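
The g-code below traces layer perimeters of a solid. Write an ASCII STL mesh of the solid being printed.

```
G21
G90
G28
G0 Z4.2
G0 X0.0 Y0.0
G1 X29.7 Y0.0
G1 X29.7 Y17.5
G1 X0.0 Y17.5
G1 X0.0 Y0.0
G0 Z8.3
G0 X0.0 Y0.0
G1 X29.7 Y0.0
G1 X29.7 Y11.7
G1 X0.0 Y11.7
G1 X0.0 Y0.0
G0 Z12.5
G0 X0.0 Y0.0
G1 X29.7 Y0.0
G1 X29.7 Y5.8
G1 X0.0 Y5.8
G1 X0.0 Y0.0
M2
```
solid part
  facet normal 0.0000 0.0000 -1.0000
    outer loop
      vertex 29.7 23.3 0.0
      vertex 29.7 0.0 0.0
      vertex 0.0 0.0 0.0
    endloop
  endfacet
  facet normal 0.0000 0.0000 -1.0000
    outer loop
      vertex 0.0 23.3 0.0
      vertex 29.7 23.3 0.0
      vertex 0.0 0.0 0.0
    endloop
  endfacet
  facet normal 0.0000 -1.0000 0.0000
    outer loop
      vertex 0.0 0.0 0.0
      vertex 29.7 0.0 0.0
      vertex 29.7 0.0 16.6
    endloop
  endfacet
  facet normal 0.0000 -1.0000 0.0000
    outer loop
      vertex 0.0 0.0 0.0
      vertex 29.7 0.0 16.6
      vertex 0.0 0.0 16.6
    endloop
  endfacet
  facet normal 0.0000 0.5802 0.8144
    outer loop
      vertex 0.0 0.0 16.6
      vertex 29.7 0.0 16.6
      vertex 29.7 23.3 0.0
    endloop
  endfacet
  facet normal 0.0000 0.5802 0.8144
    outer loop
      vertex 0.0 0.0 16.6
      vertex 29.7 23.3 0.0
      vertex 0.0 23.3 0.0
    endloop
  endfacet
  facet normal -1.0000 0.0000 0.0000
    outer loop
      vertex 0.0 0.0 16.6
      vertex 0.0 23.3 0.0
      vertex 0.0 0.0 0.0
    endloop
  endfacet
  facet normal 1.0000 0.0000 0.0000
    outer loop
      vertex 29.7 0.0 0.0
      vertex 29.7 23.3 0.0
      vertex 29.7 0.0 16.6
    endloop
  endfacet
endsolid part

The G0 Z moves step by Δz≈4.2 mm. The G1 loops shrink linearly with z, so the solid tapers from its base footprint up to z≈16.6. Closing with a flat bottom cap and the tapered top and triangulating gives 8 facets — a wedge (ramp): 29.7 × 23.3 mm base, rising to 16.6 mm along the y=0 edge and sloping linearly to z=0 at y=23.3.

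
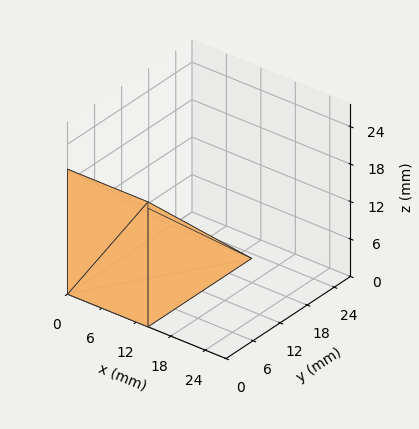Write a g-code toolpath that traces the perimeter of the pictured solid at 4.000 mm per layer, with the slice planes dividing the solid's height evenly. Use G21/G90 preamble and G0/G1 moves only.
Reading the render: the shape is a wedge (ramp): 14 × 23 mm base, rising to 20 mm along the y=0 edge and sloping linearly to z=0 at y=23 (dimensions read to the nearest mm from the axis ticks). For the g-code, the solid's height is divided into equal slices at the stated Δz and each level perimeter traced with G1 moves after a G0 lift.

; perimeter-only toolpath
G21 ; units = mm
G90 ; absolute positioning
G28 ; home
; layer 1
G0 Z4.000
G0 X0.000 Y0.000
G1 X14.000 Y0.000
G1 X14.000 Y18.400
G1 X0.000 Y18.400
G1 X0.000 Y0.000
; layer 2
G0 Z8.000
G0 X0.000 Y0.000
G1 X14.000 Y0.000
G1 X14.000 Y13.800
G1 X0.000 Y13.800
G1 X0.000 Y0.000
; layer 3
G0 Z12.000
G0 X0.000 Y0.000
G1 X14.000 Y0.000
G1 X14.000 Y9.200
G1 X0.000 Y9.200
G1 X0.000 Y0.000
; layer 4
G0 Z16.000
G0 X0.000 Y0.000
G1 X14.000 Y0.000
G1 X14.000 Y4.600
G1 X0.000 Y4.600
G1 X0.000 Y0.000
M2 ; end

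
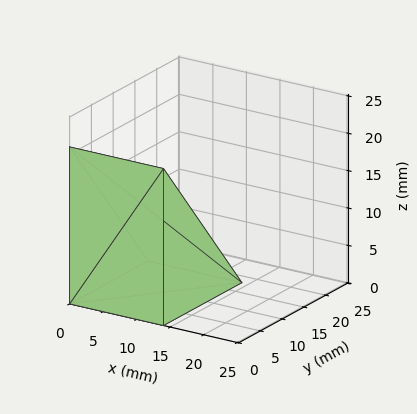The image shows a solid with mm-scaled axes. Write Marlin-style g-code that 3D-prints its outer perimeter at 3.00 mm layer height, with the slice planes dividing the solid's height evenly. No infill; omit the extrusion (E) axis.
Reading the render: the shape is a wedge (ramp): 14 × 18 mm base, rising to 21 mm along the y=0 edge and sloping linearly to z=0 at y=18 (dimensions read to the nearest mm from the axis ticks). For the g-code, the solid's height is divided into equal slices at the stated Δz and each level perimeter traced with G1 moves after a G0 lift.

; perimeter-only toolpath
G21 ; units = mm
G90 ; absolute positioning
G28 ; home
; layer 1
G0 Z3.00
G0 X0.00 Y0.00
G1 X14.00 Y0.00
G1 X14.00 Y15.43
G1 X0.00 Y15.43
G1 X0.00 Y0.00
; layer 2
G0 Z6.00
G0 X0.00 Y0.00
G1 X14.00 Y0.00
G1 X14.00 Y12.86
G1 X0.00 Y12.86
G1 X0.00 Y0.00
; layer 3
G0 Z9.00
G0 X0.00 Y0.00
G1 X14.00 Y0.00
G1 X14.00 Y10.29
G1 X0.00 Y10.29
G1 X0.00 Y0.00
; layer 4
G0 Z12.00
G0 X0.00 Y0.00
G1 X14.00 Y0.00
G1 X14.00 Y7.71
G1 X0.00 Y7.71
G1 X0.00 Y0.00
; layer 5
G0 Z15.00
G0 X0.00 Y0.00
G1 X14.00 Y0.00
G1 X14.00 Y5.14
G1 X0.00 Y5.14
G1 X0.00 Y0.00
; layer 6
G0 Z18.00
G0 X0.00 Y0.00
G1 X14.00 Y0.00
G1 X14.00 Y2.57
G1 X0.00 Y2.57
G1 X0.00 Y0.00
M2 ; end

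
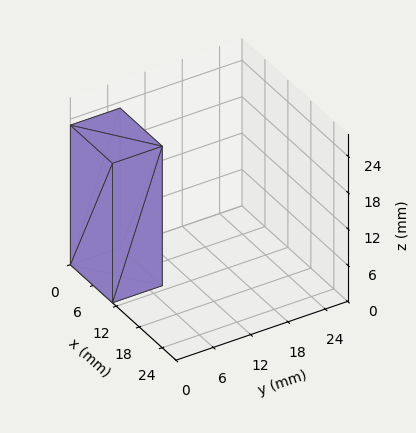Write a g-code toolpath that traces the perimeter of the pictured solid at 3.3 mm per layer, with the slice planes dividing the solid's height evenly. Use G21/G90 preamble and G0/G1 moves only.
Reading the render: the shape is a rectangular box, roughly 11 × 8 mm footprint and 23 mm tall (dimensions read to the nearest mm from the axis ticks). For the g-code, the solid's height is divided into equal slices at the stated Δz and each level perimeter traced with G1 moves after a G0 lift.

; perimeter-only toolpath
G21 ; units = mm
G90 ; absolute positioning
G28 ; home
; layer 1
G0 Z3.3
G0 X0.0 Y0.0
G1 X11.0 Y0.0
G1 X11.0 Y8.0
G1 X0.0 Y8.0
G1 X0.0 Y0.0
; layer 2
G0 Z6.6
G0 X0.0 Y0.0
G1 X11.0 Y0.0
G1 X11.0 Y8.0
G1 X0.0 Y8.0
G1 X0.0 Y0.0
; layer 3
G0 Z9.9
G0 X0.0 Y0.0
G1 X11.0 Y0.0
G1 X11.0 Y8.0
G1 X0.0 Y8.0
G1 X0.0 Y0.0
; layer 4
G0 Z13.1
G0 X0.0 Y0.0
G1 X11.0 Y0.0
G1 X11.0 Y8.0
G1 X0.0 Y8.0
G1 X0.0 Y0.0
; layer 5
G0 Z16.4
G0 X0.0 Y0.0
G1 X11.0 Y0.0
G1 X11.0 Y8.0
G1 X0.0 Y8.0
G1 X0.0 Y0.0
; layer 6
G0 Z19.7
G0 X0.0 Y0.0
G1 X11.0 Y0.0
G1 X11.0 Y8.0
G1 X0.0 Y8.0
G1 X0.0 Y0.0
; layer 7
G0 Z23.0
G0 X0.0 Y0.0
G1 X11.0 Y0.0
G1 X11.0 Y8.0
G1 X0.0 Y8.0
G1 X0.0 Y0.0
M2 ; end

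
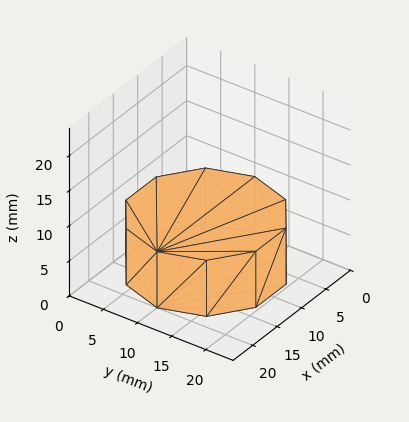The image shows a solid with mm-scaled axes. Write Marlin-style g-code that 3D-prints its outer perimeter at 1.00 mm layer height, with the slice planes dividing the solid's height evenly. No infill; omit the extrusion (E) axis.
Reading the render: the shape is a regular 10-sided prism (a cylinder approximated with 10 flat sides), circumscribed radius ≈ 10 mm, height ≈ 8 mm (dimensions read to the nearest mm from the axis ticks). For the g-code, the solid's height is divided into equal slices at the stated Δz and each level perimeter traced with G1 moves after a G0 lift.

; perimeter-only toolpath
G21 ; units = mm
G90 ; absolute positioning
G28 ; home
; layer 1
G0 Z1.00
G0 X20.00 Y10.00
G1 X18.09 Y15.88
G1 X13.09 Y19.51
G1 X6.91 Y19.51
G1 X1.91 Y15.88
G1 X0.00 Y10.00
G1 X1.91 Y4.12
G1 X6.91 Y0.49
G1 X13.09 Y0.49
G1 X18.09 Y4.12
G1 X20.00 Y10.00
; layer 2
G0 Z2.00
G0 X20.00 Y10.00
G1 X18.09 Y15.88
G1 X13.09 Y19.51
G1 X6.91 Y19.51
G1 X1.91 Y15.88
G1 X0.00 Y10.00
G1 X1.91 Y4.12
G1 X6.91 Y0.49
G1 X13.09 Y0.49
G1 X18.09 Y4.12
G1 X20.00 Y10.00
; layer 3
G0 Z3.00
G0 X20.00 Y10.00
G1 X18.09 Y15.88
G1 X13.09 Y19.51
G1 X6.91 Y19.51
G1 X1.91 Y15.88
G1 X0.00 Y10.00
G1 X1.91 Y4.12
G1 X6.91 Y0.49
G1 X13.09 Y0.49
G1 X18.09 Y4.12
G1 X20.00 Y10.00
; layer 4
G0 Z4.00
G0 X20.00 Y10.00
G1 X18.09 Y15.88
G1 X13.09 Y19.51
G1 X6.91 Y19.51
G1 X1.91 Y15.88
G1 X0.00 Y10.00
G1 X1.91 Y4.12
G1 X6.91 Y0.49
G1 X13.09 Y0.49
G1 X18.09 Y4.12
G1 X20.00 Y10.00
; layer 5
G0 Z5.00
G0 X20.00 Y10.00
G1 X18.09 Y15.88
G1 X13.09 Y19.51
G1 X6.91 Y19.51
G1 X1.91 Y15.88
G1 X0.00 Y10.00
G1 X1.91 Y4.12
G1 X6.91 Y0.49
G1 X13.09 Y0.49
G1 X18.09 Y4.12
G1 X20.00 Y10.00
; layer 6
G0 Z6.00
G0 X20.00 Y10.00
G1 X18.09 Y15.88
G1 X13.09 Y19.51
G1 X6.91 Y19.51
G1 X1.91 Y15.88
G1 X0.00 Y10.00
G1 X1.91 Y4.12
G1 X6.91 Y0.49
G1 X13.09 Y0.49
G1 X18.09 Y4.12
G1 X20.00 Y10.00
; layer 7
G0 Z7.00
G0 X20.00 Y10.00
G1 X18.09 Y15.88
G1 X13.09 Y19.51
G1 X6.91 Y19.51
G1 X1.91 Y15.88
G1 X0.00 Y10.00
G1 X1.91 Y4.12
G1 X6.91 Y0.49
G1 X13.09 Y0.49
G1 X18.09 Y4.12
G1 X20.00 Y10.00
; layer 8
G0 Z8.00
G0 X20.00 Y10.00
G1 X18.09 Y15.88
G1 X13.09 Y19.51
G1 X6.91 Y19.51
G1 X1.91 Y15.88
G1 X0.00 Y10.00
G1 X1.91 Y4.12
G1 X6.91 Y0.49
G1 X13.09 Y0.49
G1 X18.09 Y4.12
G1 X20.00 Y10.00
M2 ; end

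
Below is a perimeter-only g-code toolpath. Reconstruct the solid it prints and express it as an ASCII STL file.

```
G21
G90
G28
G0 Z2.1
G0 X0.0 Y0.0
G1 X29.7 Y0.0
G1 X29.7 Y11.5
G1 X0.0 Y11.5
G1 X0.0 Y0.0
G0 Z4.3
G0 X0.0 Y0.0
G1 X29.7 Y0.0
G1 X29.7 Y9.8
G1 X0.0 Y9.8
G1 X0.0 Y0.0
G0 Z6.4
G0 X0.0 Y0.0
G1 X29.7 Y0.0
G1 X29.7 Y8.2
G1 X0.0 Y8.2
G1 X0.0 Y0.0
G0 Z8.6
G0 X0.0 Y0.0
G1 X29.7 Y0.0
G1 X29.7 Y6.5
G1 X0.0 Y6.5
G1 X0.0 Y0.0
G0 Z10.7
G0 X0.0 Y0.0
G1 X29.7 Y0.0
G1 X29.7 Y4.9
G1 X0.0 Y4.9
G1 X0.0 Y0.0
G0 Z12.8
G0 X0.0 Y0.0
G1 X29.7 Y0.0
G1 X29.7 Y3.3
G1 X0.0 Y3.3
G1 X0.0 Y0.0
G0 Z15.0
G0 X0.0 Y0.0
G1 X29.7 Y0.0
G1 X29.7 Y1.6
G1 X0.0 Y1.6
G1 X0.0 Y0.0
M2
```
solid part
  facet normal 0.0000 0.0000 -1.0000
    outer loop
      vertex 29.7 13.1 0.0
      vertex 29.7 0.0 0.0
      vertex 0.0 0.0 0.0
    endloop
  endfacet
  facet normal 0.0000 0.0000 -1.0000
    outer loop
      vertex 0.0 13.1 0.0
      vertex 29.7 13.1 0.0
      vertex 0.0 0.0 0.0
    endloop
  endfacet
  facet normal 0.0000 -1.0000 0.0000
    outer loop
      vertex 0.0 0.0 0.0
      vertex 29.7 0.0 0.0
      vertex 29.7 0.0 17.1
    endloop
  endfacet
  facet normal 0.0000 -1.0000 0.0000
    outer loop
      vertex 0.0 0.0 0.0
      vertex 29.7 0.0 17.1
      vertex 0.0 0.0 17.1
    endloop
  endfacet
  facet normal 0.0000 0.7938 0.6081
    outer loop
      vertex 0.0 0.0 17.1
      vertex 29.7 0.0 17.1
      vertex 29.7 13.1 0.0
    endloop
  endfacet
  facet normal 0.0000 0.7938 0.6081
    outer loop
      vertex 0.0 0.0 17.1
      vertex 29.7 13.1 0.0
      vertex 0.0 13.1 0.0
    endloop
  endfacet
  facet normal -1.0000 0.0000 0.0000
    outer loop
      vertex 0.0 0.0 17.1
      vertex 0.0 13.1 0.0
      vertex 0.0 0.0 0.0
    endloop
  endfacet
  facet normal 1.0000 0.0000 0.0000
    outer loop
      vertex 29.7 0.0 0.0
      vertex 29.7 13.1 0.0
      vertex 29.7 0.0 17.1
    endloop
  endfacet
endsolid part

The G0 Z moves step by Δz≈2.1 mm. The G1 loops shrink linearly with z, so the solid tapers from its base footprint up to z≈17.1. Closing with a flat bottom cap and the tapered top and triangulating gives 8 facets — a wedge (ramp): 29.7 × 13.1 mm base, rising to 17.1 mm along the y=0 edge and sloping linearly to z=0 at y=13.1.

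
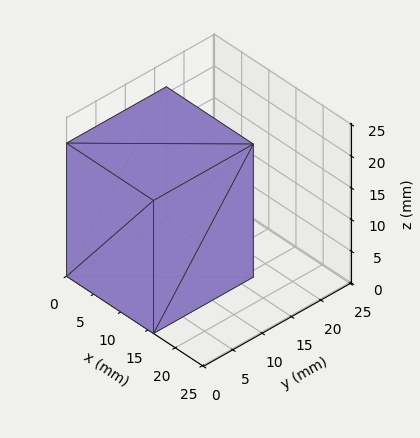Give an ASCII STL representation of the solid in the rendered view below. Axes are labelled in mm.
Reading the render: the shape is a rectangular box, roughly 16 × 17 mm footprint and 21 mm tall (dimensions read to the nearest mm from the axis ticks). For the STL, each face is triangulated and given an outward normal.

solid part
  facet normal 0.0000 0.0000 -1.0000
    outer loop
      vertex 16.000 17.000 0.000
      vertex 16.000 0.000 0.000
      vertex 0.000 0.000 0.000
    endloop
  endfacet
  facet normal 0.0000 0.0000 -1.0000
    outer loop
      vertex 0.000 17.000 0.000
      vertex 16.000 17.000 0.000
      vertex 0.000 0.000 0.000
    endloop
  endfacet
  facet normal 0.0000 0.0000 1.0000
    outer loop
      vertex 0.000 0.000 21.000
      vertex 16.000 0.000 21.000
      vertex 16.000 17.000 21.000
    endloop
  endfacet
  facet normal 0.0000 0.0000 1.0000
    outer loop
      vertex 0.000 0.000 21.000
      vertex 16.000 17.000 21.000
      vertex 0.000 17.000 21.000
    endloop
  endfacet
  facet normal 0.0000 -1.0000 0.0000
    outer loop
      vertex 0.000 0.000 0.000
      vertex 16.000 0.000 0.000
      vertex 16.000 0.000 21.000
    endloop
  endfacet
  facet normal 0.0000 -1.0000 0.0000
    outer loop
      vertex 0.000 0.000 0.000
      vertex 16.000 0.000 21.000
      vertex 0.000 0.000 21.000
    endloop
  endfacet
  facet normal 0.0000 1.0000 0.0000
    outer loop
      vertex 16.000 17.000 21.000
      vertex 16.000 17.000 0.000
      vertex 0.000 17.000 0.000
    endloop
  endfacet
  facet normal 0.0000 1.0000 0.0000
    outer loop
      vertex 0.000 17.000 21.000
      vertex 16.000 17.000 21.000
      vertex 0.000 17.000 0.000
    endloop
  endfacet
  facet normal -1.0000 0.0000 0.0000
    outer loop
      vertex 0.000 17.000 21.000
      vertex 0.000 17.000 0.000
      vertex 0.000 0.000 0.000
    endloop
  endfacet
  facet normal -1.0000 0.0000 0.0000
    outer loop
      vertex 0.000 0.000 21.000
      vertex 0.000 17.000 21.000
      vertex 0.000 0.000 0.000
    endloop
  endfacet
  facet normal 1.0000 0.0000 0.0000
    outer loop
      vertex 16.000 0.000 0.000
      vertex 16.000 17.000 0.000
      vertex 16.000 17.000 21.000
    endloop
  endfacet
  facet normal 1.0000 0.0000 0.0000
    outer loop
      vertex 16.000 0.000 0.000
      vertex 16.000 17.000 21.000
      vertex 16.000 0.000 21.000
    endloop
  endfacet
endsolid part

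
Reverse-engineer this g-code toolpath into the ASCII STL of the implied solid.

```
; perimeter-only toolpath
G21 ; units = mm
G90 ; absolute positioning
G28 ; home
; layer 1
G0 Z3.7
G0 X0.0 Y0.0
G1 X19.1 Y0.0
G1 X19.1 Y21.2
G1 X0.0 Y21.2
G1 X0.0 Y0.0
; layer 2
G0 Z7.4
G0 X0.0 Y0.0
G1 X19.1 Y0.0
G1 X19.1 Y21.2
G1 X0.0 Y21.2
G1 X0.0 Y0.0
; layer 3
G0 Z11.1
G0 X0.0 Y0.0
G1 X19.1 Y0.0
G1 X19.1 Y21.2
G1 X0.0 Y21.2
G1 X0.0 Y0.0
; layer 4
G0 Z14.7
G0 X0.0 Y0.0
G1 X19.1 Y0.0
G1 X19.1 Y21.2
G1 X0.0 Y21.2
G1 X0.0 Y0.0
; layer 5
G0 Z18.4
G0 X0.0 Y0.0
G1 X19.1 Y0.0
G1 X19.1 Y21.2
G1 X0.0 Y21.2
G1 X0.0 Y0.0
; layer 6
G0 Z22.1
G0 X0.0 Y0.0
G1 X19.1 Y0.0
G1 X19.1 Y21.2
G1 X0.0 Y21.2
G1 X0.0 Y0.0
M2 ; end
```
solid part
  facet normal 0.0000 0.0000 -1.0000
    outer loop
      vertex 19.1 21.2 0.0
      vertex 19.1 0.0 0.0
      vertex 0.0 0.0 0.0
    endloop
  endfacet
  facet normal 0.0000 0.0000 -1.0000
    outer loop
      vertex 0.0 21.2 0.0
      vertex 19.1 21.2 0.0
      vertex 0.0 0.0 0.0
    endloop
  endfacet
  facet normal 0.0000 0.0000 1.0000
    outer loop
      vertex 0.0 0.0 22.1
      vertex 19.1 0.0 22.1
      vertex 19.1 21.2 22.1
    endloop
  endfacet
  facet normal 0.0000 0.0000 1.0000
    outer loop
      vertex 0.0 0.0 22.1
      vertex 19.1 21.2 22.1
      vertex 0.0 21.2 22.1
    endloop
  endfacet
  facet normal 0.0000 -1.0000 0.0000
    outer loop
      vertex 0.0 0.0 0.0
      vertex 19.1 0.0 0.0
      vertex 19.1 0.0 22.1
    endloop
  endfacet
  facet normal 0.0000 -1.0000 0.0000
    outer loop
      vertex 0.0 0.0 0.0
      vertex 19.1 0.0 22.1
      vertex 0.0 0.0 22.1
    endloop
  endfacet
  facet normal 0.0000 1.0000 0.0000
    outer loop
      vertex 19.1 21.2 22.1
      vertex 19.1 21.2 0.0
      vertex 0.0 21.2 0.0
    endloop
  endfacet
  facet normal 0.0000 1.0000 0.0000
    outer loop
      vertex 0.0 21.2 22.1
      vertex 19.1 21.2 22.1
      vertex 0.0 21.2 0.0
    endloop
  endfacet
  facet normal -1.0000 0.0000 0.0000
    outer loop
      vertex 0.0 21.2 22.1
      vertex 0.0 21.2 0.0
      vertex 0.0 0.0 0.0
    endloop
  endfacet
  facet normal -1.0000 0.0000 0.0000
    outer loop
      vertex 0.0 0.0 22.1
      vertex 0.0 21.2 22.1
      vertex 0.0 0.0 0.0
    endloop
  endfacet
  facet normal 1.0000 0.0000 0.0000
    outer loop
      vertex 19.1 0.0 0.0
      vertex 19.1 21.2 0.0
      vertex 19.1 21.2 22.1
    endloop
  endfacet
  facet normal 1.0000 0.0000 0.0000
    outer loop
      vertex 19.1 0.0 0.0
      vertex 19.1 21.2 22.1
      vertex 19.1 0.0 22.1
    endloop
  endfacet
endsolid part

The G0 Z moves step by Δz≈3.7 mm. Every layer's G1 loop is the same polygon, so the solid is a straight extrusion of it from z=0 to z≈22.1. Closing with flat bottom and top caps and triangulating gives 12 facets — a rectangular box, roughly 19.1 × 21.2 mm footprint and 22.1 mm tall.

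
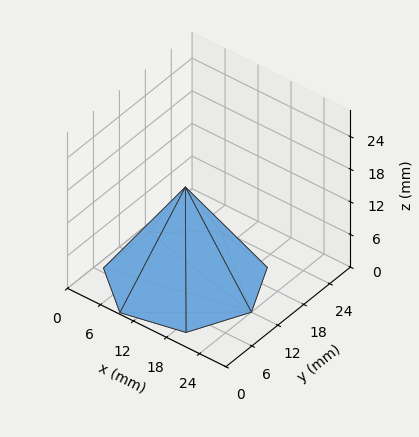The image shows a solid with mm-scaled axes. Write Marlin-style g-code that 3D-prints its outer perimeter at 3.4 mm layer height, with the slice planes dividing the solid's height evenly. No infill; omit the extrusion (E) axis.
Reading the render: the shape is a regular 7-sided pyramid, base circumscribed radius ≈ 12 mm, apex at z ≈ 17 mm (dimensions read to the nearest mm from the axis ticks). For the g-code, the solid's height is divided into equal slices at the stated Δz and each level perimeter traced with G1 moves after a G0 lift.

; perimeter-only toolpath
G21 ; units = mm
G90 ; absolute positioning
G28 ; home
; layer 1
G0 Z3.4
G0 X21.6 Y12.0
G1 X18.0 Y19.5
G1 X9.8 Y21.4
G1 X3.4 Y16.2
G1 X3.4 Y7.8
G1 X9.8 Y2.6
G1 X18.0 Y4.5
G1 X21.6 Y12.0
; layer 2
G0 Z6.8
G0 X19.2 Y12.0
G1 X16.5 Y17.6
G1 X10.4 Y19.0
G1 X5.5 Y15.1
G1 X5.5 Y8.9
G1 X10.4 Y5.0
G1 X16.5 Y6.4
G1 X19.2 Y12.0
; layer 3
G0 Z10.2
G0 X16.8 Y12.0
G1 X15.0 Y15.8
G1 X10.9 Y16.7
G1 X7.7 Y14.1
G1 X7.7 Y9.9
G1 X10.9 Y7.3
G1 X15.0 Y8.2
G1 X16.8 Y12.0
; layer 4
G0 Z13.6
G0 X14.4 Y12.0
G1 X13.5 Y13.9
G1 X11.5 Y14.3
G1 X9.8 Y13.0
G1 X9.8 Y11.0
G1 X11.5 Y9.7
G1 X13.5 Y10.1
G1 X14.4 Y12.0
M2 ; end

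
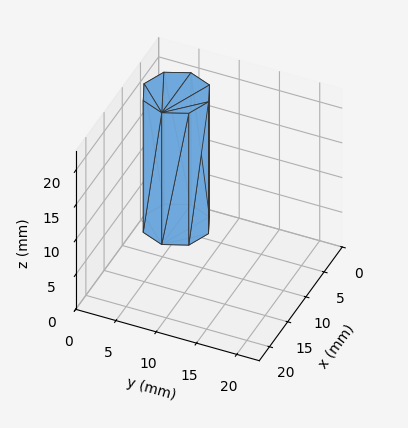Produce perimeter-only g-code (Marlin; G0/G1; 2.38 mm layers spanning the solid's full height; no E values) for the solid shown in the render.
Reading the render: the shape is a regular 8-sided prism (a cylinder approximated with 8 flat sides), circumscribed radius ≈ 4 mm, height ≈ 19 mm (dimensions read to the nearest mm from the axis ticks). For the g-code, the solid's height is divided into equal slices at the stated Δz and each level perimeter traced with G1 moves after a G0 lift.

; perimeter-only toolpath
G21 ; units = mm
G90 ; absolute positioning
G28 ; home
; layer 1
G0 Z2.38
G0 X8.00 Y4.00
G1 X6.83 Y6.83
G1 X4.00 Y8.00
G1 X1.17 Y6.83
G1 X0.00 Y4.00
G1 X1.17 Y1.17
G1 X4.00 Y0.00
G1 X6.83 Y1.17
G1 X8.00 Y4.00
; layer 2
G0 Z4.75
G0 X8.00 Y4.00
G1 X6.83 Y6.83
G1 X4.00 Y8.00
G1 X1.17 Y6.83
G1 X0.00 Y4.00
G1 X1.17 Y1.17
G1 X4.00 Y0.00
G1 X6.83 Y1.17
G1 X8.00 Y4.00
; layer 3
G0 Z7.12
G0 X8.00 Y4.00
G1 X6.83 Y6.83
G1 X4.00 Y8.00
G1 X1.17 Y6.83
G1 X0.00 Y4.00
G1 X1.17 Y1.17
G1 X4.00 Y0.00
G1 X6.83 Y1.17
G1 X8.00 Y4.00
; layer 4
G0 Z9.50
G0 X8.00 Y4.00
G1 X6.83 Y6.83
G1 X4.00 Y8.00
G1 X1.17 Y6.83
G1 X0.00 Y4.00
G1 X1.17 Y1.17
G1 X4.00 Y0.00
G1 X6.83 Y1.17
G1 X8.00 Y4.00
; layer 5
G0 Z11.88
G0 X8.00 Y4.00
G1 X6.83 Y6.83
G1 X4.00 Y8.00
G1 X1.17 Y6.83
G1 X0.00 Y4.00
G1 X1.17 Y1.17
G1 X4.00 Y0.00
G1 X6.83 Y1.17
G1 X8.00 Y4.00
; layer 6
G0 Z14.25
G0 X8.00 Y4.00
G1 X6.83 Y6.83
G1 X4.00 Y8.00
G1 X1.17 Y6.83
G1 X0.00 Y4.00
G1 X1.17 Y1.17
G1 X4.00 Y0.00
G1 X6.83 Y1.17
G1 X8.00 Y4.00
; layer 7
G0 Z16.62
G0 X8.00 Y4.00
G1 X6.83 Y6.83
G1 X4.00 Y8.00
G1 X1.17 Y6.83
G1 X0.00 Y4.00
G1 X1.17 Y1.17
G1 X4.00 Y0.00
G1 X6.83 Y1.17
G1 X8.00 Y4.00
; layer 8
G0 Z19.00
G0 X8.00 Y4.00
G1 X6.83 Y6.83
G1 X4.00 Y8.00
G1 X1.17 Y6.83
G1 X0.00 Y4.00
G1 X1.17 Y1.17
G1 X4.00 Y0.00
G1 X6.83 Y1.17
G1 X8.00 Y4.00
M2 ; end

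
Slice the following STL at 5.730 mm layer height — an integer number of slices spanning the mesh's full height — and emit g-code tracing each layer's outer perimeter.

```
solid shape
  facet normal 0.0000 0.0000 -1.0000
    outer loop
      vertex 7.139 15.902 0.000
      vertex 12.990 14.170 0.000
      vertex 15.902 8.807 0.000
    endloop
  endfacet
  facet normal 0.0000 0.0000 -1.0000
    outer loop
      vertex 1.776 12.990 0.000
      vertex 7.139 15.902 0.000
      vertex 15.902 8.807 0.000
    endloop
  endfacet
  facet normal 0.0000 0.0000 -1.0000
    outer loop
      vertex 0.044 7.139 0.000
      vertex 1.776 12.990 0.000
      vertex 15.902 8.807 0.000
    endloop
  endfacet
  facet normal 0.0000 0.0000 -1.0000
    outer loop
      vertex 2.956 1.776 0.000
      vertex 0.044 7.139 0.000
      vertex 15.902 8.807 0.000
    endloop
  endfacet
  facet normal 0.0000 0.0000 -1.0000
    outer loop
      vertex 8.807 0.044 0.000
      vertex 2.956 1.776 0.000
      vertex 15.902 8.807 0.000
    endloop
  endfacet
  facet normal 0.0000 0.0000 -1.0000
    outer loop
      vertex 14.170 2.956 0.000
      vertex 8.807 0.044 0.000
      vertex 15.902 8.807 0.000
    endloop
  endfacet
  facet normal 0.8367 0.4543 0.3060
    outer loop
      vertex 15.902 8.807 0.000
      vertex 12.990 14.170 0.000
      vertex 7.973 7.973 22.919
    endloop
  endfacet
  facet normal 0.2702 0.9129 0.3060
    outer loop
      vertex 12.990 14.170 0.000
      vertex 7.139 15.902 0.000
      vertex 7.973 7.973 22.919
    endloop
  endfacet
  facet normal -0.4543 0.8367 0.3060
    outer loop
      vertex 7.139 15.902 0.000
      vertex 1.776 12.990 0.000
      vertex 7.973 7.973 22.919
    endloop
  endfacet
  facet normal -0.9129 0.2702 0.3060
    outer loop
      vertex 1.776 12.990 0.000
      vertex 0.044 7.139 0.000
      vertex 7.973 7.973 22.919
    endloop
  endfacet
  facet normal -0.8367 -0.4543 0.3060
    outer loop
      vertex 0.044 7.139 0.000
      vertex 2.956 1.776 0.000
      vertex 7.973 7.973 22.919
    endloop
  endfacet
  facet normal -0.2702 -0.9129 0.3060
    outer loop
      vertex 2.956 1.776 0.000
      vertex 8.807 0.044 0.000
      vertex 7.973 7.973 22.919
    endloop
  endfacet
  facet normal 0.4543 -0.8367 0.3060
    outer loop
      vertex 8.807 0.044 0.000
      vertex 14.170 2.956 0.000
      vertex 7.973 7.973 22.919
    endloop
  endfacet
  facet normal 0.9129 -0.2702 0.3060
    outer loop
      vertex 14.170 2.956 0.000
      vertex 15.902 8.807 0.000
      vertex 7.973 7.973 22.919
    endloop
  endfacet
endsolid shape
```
; perimeter-only toolpath
G21 ; units = mm
G90 ; absolute positioning
G28 ; home
; layer 1
G0 Z5.730
G0 X13.920 Y8.598
G1 X11.736 Y12.621
G1 X7.348 Y13.920
G1 X3.325 Y11.736
G1 X2.026 Y7.348
G1 X4.210 Y3.325
G1 X8.598 Y2.026
G1 X12.621 Y4.210
G1 X13.920 Y8.598
; layer 2
G0 Z11.460
G0 X11.938 Y8.390
G1 X10.482 Y11.072
G1 X7.556 Y11.938
G1 X4.875 Y10.482
G1 X4.008 Y7.556
G1 X5.465 Y4.875
G1 X8.390 Y4.008
G1 X11.072 Y5.465
G1 X11.938 Y8.390
; layer 3
G0 Z17.189
G0 X9.955 Y8.181
G1 X9.227 Y9.522
G1 X7.764 Y9.955
G1 X6.424 Y9.227
G1 X5.991 Y7.764
G1 X6.719 Y6.424
G1 X8.181 Y5.991
G1 X9.522 Y6.719
G1 X9.955 Y8.181
M2 ; end

The solid is a regular 8-sided pyramid, base circumscribed radius ≈ 7.97 mm, apex at z ≈ 22.9 mm. Slicing at Δz = 5.730 mm — 4 equal slices spanning the solid's height, so layer i sits at z = i·h/4 — gives 3 non-empty perimeters. Each is a 8-segment closed polygon; G0 lifts to the layer z and rapids to the start vertex, then G1 traces the edges. The cross-section shrinks linearly with z (the slice at the apex is degenerate and omitted).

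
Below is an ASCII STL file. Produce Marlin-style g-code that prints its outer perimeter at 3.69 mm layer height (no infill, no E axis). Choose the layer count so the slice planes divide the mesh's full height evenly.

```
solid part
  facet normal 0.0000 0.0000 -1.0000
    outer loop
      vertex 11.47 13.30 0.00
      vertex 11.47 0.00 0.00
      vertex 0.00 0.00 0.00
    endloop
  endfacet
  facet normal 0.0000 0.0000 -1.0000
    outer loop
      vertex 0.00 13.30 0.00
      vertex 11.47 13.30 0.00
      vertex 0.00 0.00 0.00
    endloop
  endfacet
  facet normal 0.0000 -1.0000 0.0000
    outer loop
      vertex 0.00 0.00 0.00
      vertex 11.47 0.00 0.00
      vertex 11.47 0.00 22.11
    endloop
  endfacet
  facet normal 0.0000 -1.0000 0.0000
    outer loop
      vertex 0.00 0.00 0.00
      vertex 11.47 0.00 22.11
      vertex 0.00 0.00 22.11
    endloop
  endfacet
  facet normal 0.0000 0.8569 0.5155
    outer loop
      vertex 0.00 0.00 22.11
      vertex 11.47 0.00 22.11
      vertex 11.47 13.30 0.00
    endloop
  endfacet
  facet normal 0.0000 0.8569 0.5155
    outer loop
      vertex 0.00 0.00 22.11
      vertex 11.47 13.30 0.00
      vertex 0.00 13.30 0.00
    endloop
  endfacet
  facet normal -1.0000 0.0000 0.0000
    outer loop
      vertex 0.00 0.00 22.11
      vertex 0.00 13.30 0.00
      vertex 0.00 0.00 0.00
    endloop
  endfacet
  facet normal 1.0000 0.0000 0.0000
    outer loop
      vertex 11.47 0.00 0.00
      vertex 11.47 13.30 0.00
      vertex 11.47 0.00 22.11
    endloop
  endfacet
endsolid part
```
; perimeter-only toolpath
G21 ; units = mm
G90 ; absolute positioning
G28 ; home
; layer 1
G0 Z3.69
G0 X0.00 Y0.00
G1 X11.47 Y0.00
G1 X11.47 Y11.08
G1 X0.00 Y11.08
G1 X0.00 Y0.00
; layer 2
G0 Z7.37
G0 X0.00 Y0.00
G1 X11.47 Y0.00
G1 X11.47 Y8.87
G1 X0.00 Y8.87
G1 X0.00 Y0.00
; layer 3
G0 Z11.05
G0 X0.00 Y0.00
G1 X11.47 Y0.00
G1 X11.47 Y6.65
G1 X0.00 Y6.65
G1 X0.00 Y0.00
; layer 4
G0 Z14.74
G0 X0.00 Y0.00
G1 X11.47 Y0.00
G1 X11.47 Y4.43
G1 X0.00 Y4.43
G1 X0.00 Y0.00
; layer 5
G0 Z18.43
G0 X0.00 Y0.00
G1 X11.47 Y0.00
G1 X11.47 Y2.22
G1 X0.00 Y2.22
G1 X0.00 Y0.00
M2 ; end

The solid is a wedge (ramp): 11.5 × 13.3 mm base, rising to 22.1 mm along the y=0 edge and sloping linearly to z=0 at y=13.3. Slicing at Δz = 3.69 mm — 6 equal slices spanning the solid's height, so layer i sits at z = i·h/6 — gives 5 non-empty perimeters. Each is a 4-segment closed polygon; G0 lifts to the layer z and rapids to the start vertex, then G1 traces the edges. The cross-section shrinks linearly with z (the slice at the apex is degenerate and omitted).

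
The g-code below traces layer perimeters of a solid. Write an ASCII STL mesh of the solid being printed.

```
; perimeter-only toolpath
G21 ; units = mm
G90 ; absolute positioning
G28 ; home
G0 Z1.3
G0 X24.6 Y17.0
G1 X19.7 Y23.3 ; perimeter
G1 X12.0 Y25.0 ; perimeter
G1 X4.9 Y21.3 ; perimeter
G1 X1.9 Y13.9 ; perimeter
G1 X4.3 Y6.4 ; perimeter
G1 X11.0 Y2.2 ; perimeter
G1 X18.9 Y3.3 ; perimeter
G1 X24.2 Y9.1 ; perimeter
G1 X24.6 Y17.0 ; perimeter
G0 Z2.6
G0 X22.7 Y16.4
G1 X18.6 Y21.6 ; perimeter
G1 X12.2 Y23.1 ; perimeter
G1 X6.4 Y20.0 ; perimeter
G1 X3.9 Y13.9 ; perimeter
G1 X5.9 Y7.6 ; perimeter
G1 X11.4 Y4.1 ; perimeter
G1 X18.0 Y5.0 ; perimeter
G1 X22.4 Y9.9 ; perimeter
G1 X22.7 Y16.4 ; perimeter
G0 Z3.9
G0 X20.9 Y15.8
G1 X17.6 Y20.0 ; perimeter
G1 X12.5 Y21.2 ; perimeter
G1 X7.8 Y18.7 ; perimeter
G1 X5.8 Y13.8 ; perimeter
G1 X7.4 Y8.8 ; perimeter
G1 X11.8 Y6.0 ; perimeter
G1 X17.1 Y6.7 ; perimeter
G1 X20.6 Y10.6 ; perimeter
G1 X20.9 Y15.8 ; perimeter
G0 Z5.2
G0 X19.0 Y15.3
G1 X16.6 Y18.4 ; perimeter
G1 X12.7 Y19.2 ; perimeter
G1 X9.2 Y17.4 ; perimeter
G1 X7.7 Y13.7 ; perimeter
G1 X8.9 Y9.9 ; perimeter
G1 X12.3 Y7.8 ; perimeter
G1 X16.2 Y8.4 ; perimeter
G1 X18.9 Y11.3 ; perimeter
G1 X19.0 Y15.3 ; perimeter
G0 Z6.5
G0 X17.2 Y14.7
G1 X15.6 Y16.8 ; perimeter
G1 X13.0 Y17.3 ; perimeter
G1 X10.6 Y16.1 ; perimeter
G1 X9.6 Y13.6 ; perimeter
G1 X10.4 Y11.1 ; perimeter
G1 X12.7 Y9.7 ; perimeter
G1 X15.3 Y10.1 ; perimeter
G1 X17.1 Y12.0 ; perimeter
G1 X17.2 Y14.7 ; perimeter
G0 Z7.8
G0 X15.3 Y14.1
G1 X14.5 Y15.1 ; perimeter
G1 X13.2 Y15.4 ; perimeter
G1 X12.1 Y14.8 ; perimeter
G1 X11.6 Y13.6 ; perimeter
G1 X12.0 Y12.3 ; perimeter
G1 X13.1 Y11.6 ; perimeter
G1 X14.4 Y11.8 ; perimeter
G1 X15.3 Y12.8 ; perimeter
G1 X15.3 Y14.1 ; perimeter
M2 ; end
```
solid part
  facet normal 0.0000 0.0000 -1.0000
    outer loop
      vertex 11.7 26.9 0.0
      vertex 20.7 24.9 0.0
      vertex 26.4 17.6 0.0
    endloop
  endfacet
  facet normal 0.0000 0.0000 -1.0000
    outer loop
      vertex 3.5 22.6 0.0
      vertex 11.7 26.9 0.0
      vertex 26.4 17.6 0.0
    endloop
  endfacet
  facet normal 0.0000 0.0000 -1.0000
    outer loop
      vertex 0.0 14.0 0.0
      vertex 3.5 22.6 0.0
      vertex 26.4 17.6 0.0
    endloop
  endfacet
  facet normal 0.0000 0.0000 -1.0000
    outer loop
      vertex 2.8 5.2 0.0
      vertex 0.0 14.0 0.0
      vertex 26.4 17.6 0.0
    endloop
  endfacet
  facet normal 0.0000 0.0000 -1.0000
    outer loop
      vertex 10.6 0.3 0.0
      vertex 2.8 5.2 0.0
      vertex 26.4 17.6 0.0
    endloop
  endfacet
  facet normal 0.0000 0.0000 -1.0000
    outer loop
      vertex 19.8 1.6 0.0
      vertex 10.6 0.3 0.0
      vertex 26.4 17.6 0.0
    endloop
  endfacet
  facet normal 0.0000 0.0000 -1.0000
    outer loop
      vertex 26.0 8.4 0.0
      vertex 19.8 1.6 0.0
      vertex 26.4 17.6 0.0
    endloop
  endfacet
  facet normal 0.4593 0.3586 0.8127
    outer loop
      vertex 26.4 17.6 0.0
      vertex 20.7 24.9 0.0
      vertex 13.5 13.5 9.1
    endloop
  endfacet
  facet normal 0.1264 0.5689 0.8127
    outer loop
      vertex 20.7 24.9 0.0
      vertex 11.7 26.9 0.0
      vertex 13.5 13.5 9.1
    endloop
  endfacet
  facet normal -0.2704 0.5157 0.8129
    outer loop
      vertex 11.7 26.9 0.0
      vertex 3.5 22.6 0.0
      vertex 13.5 13.5 9.1
    endloop
  endfacet
  facet normal -0.5397 0.2196 0.8127
    outer loop
      vertex 3.5 22.6 0.0
      vertex 0.0 14.0 0.0
      vertex 13.5 13.5 9.1
    endloop
  endfacet
  facet normal -0.5547 -0.1765 0.8131
    outer loop
      vertex 0.0 14.0 0.0
      vertex 2.8 5.2 0.0
      vertex 13.5 13.5 9.1
    endloop
  endfacet
  facet normal -0.3095 -0.4927 0.8133
    outer loop
      vertex 2.8 5.2 0.0
      vertex 10.6 0.3 0.0
      vertex 13.5 13.5 9.1
    endloop
  endfacet
  facet normal 0.0816 -0.5778 0.8121
    outer loop
      vertex 10.6 0.3 0.0
      vertex 19.8 1.6 0.0
      vertex 13.5 13.5 9.1
    endloop
  endfacet
  facet normal 0.4310 -0.3930 0.8123
    outer loop
      vertex 19.8 1.6 0.0
      vertex 26.0 8.4 0.0
      vertex 13.5 13.5 9.1
    endloop
  endfacet
  facet normal 0.5816 -0.0253 0.8131
    outer loop
      vertex 26.0 8.4 0.0
      vertex 26.4 17.6 0.0
      vertex 13.5 13.5 9.1
    endloop
  endfacet
endsolid part

The G0 Z moves step by Δz≈1.3 mm. The G1 loops shrink linearly with z, so the solid tapers from its base footprint up to z≈9.1. Closing with a flat bottom cap and the tapered top and triangulating gives 16 facets — a regular 9-sided pyramid, base circumscribed radius ≈ 13.5 mm, apex at z ≈ 9.1 mm.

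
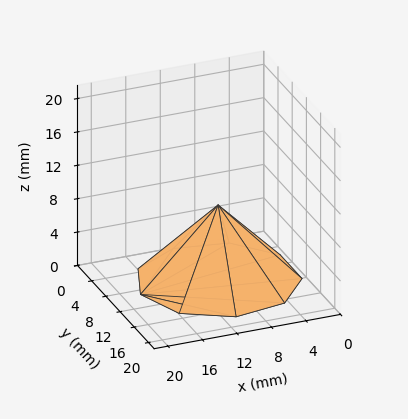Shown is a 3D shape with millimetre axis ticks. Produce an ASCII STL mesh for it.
Reading the render: the shape is a regular 9-sided pyramid, base circumscribed radius ≈ 9 mm, apex at z ≈ 9 mm (dimensions read to the nearest mm from the axis ticks). For the STL, each face is triangulated and given an outward normal.

solid part
  facet normal 0.0000 0.0000 -1.0000
    outer loop
      vertex 10.563 17.863 0.000
      vertex 15.894 14.785 0.000
      vertex 18.000 9.000 0.000
    endloop
  endfacet
  facet normal 0.0000 0.0000 -1.0000
    outer loop
      vertex 4.500 16.794 0.000
      vertex 10.563 17.863 0.000
      vertex 18.000 9.000 0.000
    endloop
  endfacet
  facet normal 0.0000 0.0000 -1.0000
    outer loop
      vertex 0.543 12.078 0.000
      vertex 4.500 16.794 0.000
      vertex 18.000 9.000 0.000
    endloop
  endfacet
  facet normal 0.0000 0.0000 -1.0000
    outer loop
      vertex 0.543 5.922 0.000
      vertex 0.543 12.078 0.000
      vertex 18.000 9.000 0.000
    endloop
  endfacet
  facet normal 0.0000 0.0000 -1.0000
    outer loop
      vertex 4.500 1.206 0.000
      vertex 0.543 5.922 0.000
      vertex 18.000 9.000 0.000
    endloop
  endfacet
  facet normal 0.0000 0.0000 -1.0000
    outer loop
      vertex 10.563 0.137 0.000
      vertex 4.500 1.206 0.000
      vertex 18.000 9.000 0.000
    endloop
  endfacet
  facet normal 0.0000 0.0000 -1.0000
    outer loop
      vertex 15.894 3.215 0.000
      vertex 10.563 0.137 0.000
      vertex 18.000 9.000 0.000
    endloop
  endfacet
  facet normal 0.6848 0.2493 0.6848
    outer loop
      vertex 18.000 9.000 0.000
      vertex 15.894 14.785 0.000
      vertex 9.000 9.000 9.000
    endloop
  endfacet
  facet normal 0.3644 0.6311 0.6848
    outer loop
      vertex 15.894 14.785 0.000
      vertex 10.563 17.863 0.000
      vertex 9.000 9.000 9.000
    endloop
  endfacet
  facet normal -0.1265 0.7177 0.6848
    outer loop
      vertex 10.563 17.863 0.000
      vertex 4.500 16.794 0.000
      vertex 9.000 9.000 9.000
    endloop
  endfacet
  facet normal -0.5583 0.4684 0.6848
    outer loop
      vertex 4.500 16.794 0.000
      vertex 0.543 12.078 0.000
      vertex 9.000 9.000 9.000
    endloop
  endfacet
  facet normal -0.7287 0.0000 0.6848
    outer loop
      vertex 0.543 12.078 0.000
      vertex 0.543 5.922 0.000
      vertex 9.000 9.000 9.000
    endloop
  endfacet
  facet normal -0.5583 -0.4684 0.6848
    outer loop
      vertex 0.543 5.922 0.000
      vertex 4.500 1.206 0.000
      vertex 9.000 9.000 9.000
    endloop
  endfacet
  facet normal -0.1265 -0.7177 0.6848
    outer loop
      vertex 4.500 1.206 0.000
      vertex 10.563 0.137 0.000
      vertex 9.000 9.000 9.000
    endloop
  endfacet
  facet normal 0.3644 -0.6311 0.6848
    outer loop
      vertex 10.563 0.137 0.000
      vertex 15.894 3.215 0.000
      vertex 9.000 9.000 9.000
    endloop
  endfacet
  facet normal 0.6848 -0.2493 0.6848
    outer loop
      vertex 15.894 3.215 0.000
      vertex 18.000 9.000 0.000
      vertex 9.000 9.000 9.000
    endloop
  endfacet
endsolid part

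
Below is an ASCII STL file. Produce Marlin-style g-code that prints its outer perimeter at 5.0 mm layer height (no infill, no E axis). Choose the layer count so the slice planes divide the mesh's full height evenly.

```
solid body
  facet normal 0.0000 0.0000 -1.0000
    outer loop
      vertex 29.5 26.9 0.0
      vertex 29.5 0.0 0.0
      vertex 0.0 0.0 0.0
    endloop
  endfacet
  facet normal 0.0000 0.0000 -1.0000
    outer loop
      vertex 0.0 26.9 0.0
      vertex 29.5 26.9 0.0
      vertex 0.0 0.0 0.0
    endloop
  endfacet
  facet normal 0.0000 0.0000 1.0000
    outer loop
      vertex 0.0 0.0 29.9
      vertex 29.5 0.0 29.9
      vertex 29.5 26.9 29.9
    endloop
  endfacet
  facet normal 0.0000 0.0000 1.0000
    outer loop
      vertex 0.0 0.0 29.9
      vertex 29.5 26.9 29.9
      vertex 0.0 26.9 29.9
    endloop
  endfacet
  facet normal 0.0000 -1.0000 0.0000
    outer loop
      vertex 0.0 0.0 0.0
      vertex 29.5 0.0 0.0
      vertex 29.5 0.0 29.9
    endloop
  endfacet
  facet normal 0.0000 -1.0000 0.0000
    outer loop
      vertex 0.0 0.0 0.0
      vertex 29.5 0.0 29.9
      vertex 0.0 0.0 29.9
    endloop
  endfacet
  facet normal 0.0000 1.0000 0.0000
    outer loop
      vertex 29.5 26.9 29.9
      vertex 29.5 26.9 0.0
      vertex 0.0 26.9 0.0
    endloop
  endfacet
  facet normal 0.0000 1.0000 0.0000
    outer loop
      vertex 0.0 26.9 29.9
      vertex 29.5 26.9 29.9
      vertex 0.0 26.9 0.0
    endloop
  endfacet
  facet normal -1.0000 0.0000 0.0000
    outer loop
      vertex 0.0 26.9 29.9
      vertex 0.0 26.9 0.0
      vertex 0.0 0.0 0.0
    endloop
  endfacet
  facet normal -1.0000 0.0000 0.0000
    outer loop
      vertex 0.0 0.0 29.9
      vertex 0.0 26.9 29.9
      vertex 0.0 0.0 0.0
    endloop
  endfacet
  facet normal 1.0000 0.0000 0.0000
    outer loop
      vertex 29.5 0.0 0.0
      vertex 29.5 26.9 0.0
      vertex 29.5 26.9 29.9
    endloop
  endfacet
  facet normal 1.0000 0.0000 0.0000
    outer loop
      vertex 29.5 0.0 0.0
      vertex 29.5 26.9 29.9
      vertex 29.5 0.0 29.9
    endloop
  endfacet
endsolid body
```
; perimeter-only toolpath
G21 ; units = mm
G90 ; absolute positioning
G28 ; home
; layer 1
G0 Z5.0
G0 X0.0 Y0.0
G1 X29.5 Y0.0
G1 X29.5 Y26.9
G1 X0.0 Y26.9
G1 X0.0 Y0.0
; layer 2
G0 Z10.0
G0 X0.0 Y0.0
G1 X29.5 Y0.0
G1 X29.5 Y26.9
G1 X0.0 Y26.9
G1 X0.0 Y0.0
; layer 3
G0 Z14.9
G0 X0.0 Y0.0
G1 X29.5 Y0.0
G1 X29.5 Y26.9
G1 X0.0 Y26.9
G1 X0.0 Y0.0
; layer 4
G0 Z19.9
G0 X0.0 Y0.0
G1 X29.5 Y0.0
G1 X29.5 Y26.9
G1 X0.0 Y26.9
G1 X0.0 Y0.0
; layer 5
G0 Z24.9
G0 X0.0 Y0.0
G1 X29.5 Y0.0
G1 X29.5 Y26.9
G1 X0.0 Y26.9
G1 X0.0 Y0.0
; layer 6
G0 Z29.9
G0 X0.0 Y0.0
G1 X29.5 Y0.0
G1 X29.5 Y26.9
G1 X0.0 Y26.9
G1 X0.0 Y0.0
M2 ; end

The solid is a rectangular box, roughly 29.5 × 26.9 mm footprint and 29.9 mm tall. Slicing at Δz = 5.0 mm — 6 equal slices spanning the solid's height, so layer i sits at z = i·h/6 — gives 6 non-empty perimeters. Each is a 4-segment closed polygon; G0 lifts to the layer z and rapids to the start vertex, then G1 traces the edges.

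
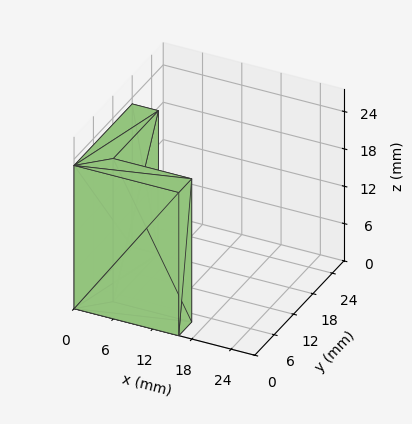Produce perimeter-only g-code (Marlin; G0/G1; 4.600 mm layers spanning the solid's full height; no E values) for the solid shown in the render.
Reading the render: the shape is an L-shaped prism: outer 16 × 18 mm, arm thicknesses ≈ 4 mm (horizontal) and 4 mm (vertical), extruded 23 mm in z (dimensions read to the nearest mm from the axis ticks). For the g-code, the solid's height is divided into equal slices at the stated Δz and each level perimeter traced with G1 moves after a G0 lift.

; perimeter-only toolpath
G21 ; units = mm
G90 ; absolute positioning
G28 ; home
; layer 1
G0 Z4.600
G0 X0.000 Y0.000
G1 X16.000 Y0.000
G1 X16.000 Y4.000
G1 X4.000 Y4.000
G1 X4.000 Y18.000
G1 X0.000 Y18.000
G1 X0.000 Y0.000
; layer 2
G0 Z9.200
G0 X0.000 Y0.000
G1 X16.000 Y0.000
G1 X16.000 Y4.000
G1 X4.000 Y4.000
G1 X4.000 Y18.000
G1 X0.000 Y18.000
G1 X0.000 Y0.000
; layer 3
G0 Z13.800
G0 X0.000 Y0.000
G1 X16.000 Y0.000
G1 X16.000 Y4.000
G1 X4.000 Y4.000
G1 X4.000 Y18.000
G1 X0.000 Y18.000
G1 X0.000 Y0.000
; layer 4
G0 Z18.400
G0 X0.000 Y0.000
G1 X16.000 Y0.000
G1 X16.000 Y4.000
G1 X4.000 Y4.000
G1 X4.000 Y18.000
G1 X0.000 Y18.000
G1 X0.000 Y0.000
; layer 5
G0 Z23.000
G0 X0.000 Y0.000
G1 X16.000 Y0.000
G1 X16.000 Y4.000
G1 X4.000 Y4.000
G1 X4.000 Y18.000
G1 X0.000 Y18.000
G1 X0.000 Y0.000
M2 ; end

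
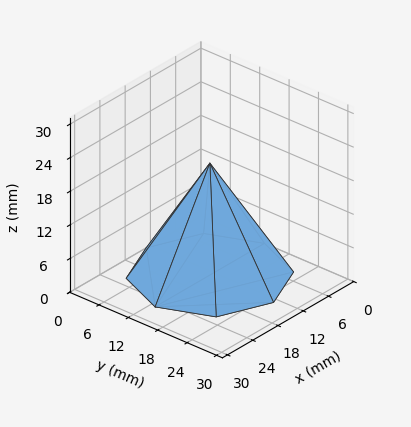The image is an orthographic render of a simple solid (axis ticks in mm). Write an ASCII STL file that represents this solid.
Reading the render: the shape is a regular 8-sided pyramid, base circumscribed radius ≈ 13 mm, apex at z ≈ 20 mm (dimensions read to the nearest mm from the axis ticks). For the STL, each face is triangulated and given an outward normal.

solid part
  facet normal 0.0000 0.0000 -1.0000
    outer loop
      vertex 13.00 26.00 0.00
      vertex 22.19 22.19 0.00
      vertex 26.00 13.00 0.00
    endloop
  endfacet
  facet normal 0.0000 0.0000 -1.0000
    outer loop
      vertex 3.81 22.19 0.00
      vertex 13.00 26.00 0.00
      vertex 26.00 13.00 0.00
    endloop
  endfacet
  facet normal 0.0000 0.0000 -1.0000
    outer loop
      vertex 0.00 13.00 0.00
      vertex 3.81 22.19 0.00
      vertex 26.00 13.00 0.00
    endloop
  endfacet
  facet normal 0.0000 0.0000 -1.0000
    outer loop
      vertex 3.81 3.81 0.00
      vertex 0.00 13.00 0.00
      vertex 26.00 13.00 0.00
    endloop
  endfacet
  facet normal 0.0000 0.0000 -1.0000
    outer loop
      vertex 13.00 0.00 0.00
      vertex 3.81 3.81 0.00
      vertex 26.00 13.00 0.00
    endloop
  endfacet
  facet normal 0.0000 0.0000 -1.0000
    outer loop
      vertex 22.19 3.81 0.00
      vertex 13.00 0.00 0.00
      vertex 26.00 13.00 0.00
    endloop
  endfacet
  facet normal 0.7920 0.3283 0.5148
    outer loop
      vertex 26.00 13.00 0.00
      vertex 22.19 22.19 0.00
      vertex 13.00 13.00 20.00
    endloop
  endfacet
  facet normal 0.3283 0.7920 0.5148
    outer loop
      vertex 22.19 22.19 0.00
      vertex 13.00 26.00 0.00
      vertex 13.00 13.00 20.00
    endloop
  endfacet
  facet normal -0.3283 0.7920 0.5148
    outer loop
      vertex 13.00 26.00 0.00
      vertex 3.81 22.19 0.00
      vertex 13.00 13.00 20.00
    endloop
  endfacet
  facet normal -0.7920 0.3283 0.5148
    outer loop
      vertex 3.81 22.19 0.00
      vertex 0.00 13.00 0.00
      vertex 13.00 13.00 20.00
    endloop
  endfacet
  facet normal -0.7920 -0.3283 0.5148
    outer loop
      vertex 0.00 13.00 0.00
      vertex 3.81 3.81 0.00
      vertex 13.00 13.00 20.00
    endloop
  endfacet
  facet normal -0.3283 -0.7920 0.5148
    outer loop
      vertex 3.81 3.81 0.00
      vertex 13.00 0.00 0.00
      vertex 13.00 13.00 20.00
    endloop
  endfacet
  facet normal 0.3283 -0.7920 0.5148
    outer loop
      vertex 13.00 0.00 0.00
      vertex 22.19 3.81 0.00
      vertex 13.00 13.00 20.00
    endloop
  endfacet
  facet normal 0.7920 -0.3283 0.5148
    outer loop
      vertex 22.19 3.81 0.00
      vertex 26.00 13.00 0.00
      vertex 13.00 13.00 20.00
    endloop
  endfacet
endsolid part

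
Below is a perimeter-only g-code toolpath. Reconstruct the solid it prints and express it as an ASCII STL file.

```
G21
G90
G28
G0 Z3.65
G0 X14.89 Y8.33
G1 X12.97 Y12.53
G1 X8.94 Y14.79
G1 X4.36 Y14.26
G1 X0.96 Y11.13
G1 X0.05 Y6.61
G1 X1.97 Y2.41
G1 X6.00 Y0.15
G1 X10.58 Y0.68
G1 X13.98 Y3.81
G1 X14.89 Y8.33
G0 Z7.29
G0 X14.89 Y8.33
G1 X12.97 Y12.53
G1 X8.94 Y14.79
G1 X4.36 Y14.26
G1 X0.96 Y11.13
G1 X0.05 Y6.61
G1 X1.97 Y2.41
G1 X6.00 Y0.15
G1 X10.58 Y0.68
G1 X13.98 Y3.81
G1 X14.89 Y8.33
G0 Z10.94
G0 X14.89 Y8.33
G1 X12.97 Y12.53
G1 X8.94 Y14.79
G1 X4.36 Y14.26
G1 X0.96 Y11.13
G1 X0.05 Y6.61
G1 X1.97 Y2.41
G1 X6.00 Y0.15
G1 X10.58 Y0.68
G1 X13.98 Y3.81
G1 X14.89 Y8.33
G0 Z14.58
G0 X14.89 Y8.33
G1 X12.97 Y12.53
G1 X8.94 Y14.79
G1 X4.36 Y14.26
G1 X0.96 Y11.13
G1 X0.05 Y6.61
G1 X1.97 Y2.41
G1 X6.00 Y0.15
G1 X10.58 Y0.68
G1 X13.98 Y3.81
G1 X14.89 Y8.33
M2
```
solid part
  facet normal 0.0000 0.0000 -1.0000
    outer loop
      vertex 8.94 14.79 0.00
      vertex 12.97 12.53 0.00
      vertex 14.89 8.33 0.00
    endloop
  endfacet
  facet normal 0.0000 0.0000 -1.0000
    outer loop
      vertex 4.36 14.26 0.00
      vertex 8.94 14.79 0.00
      vertex 14.89 8.33 0.00
    endloop
  endfacet
  facet normal 0.0000 0.0000 -1.0000
    outer loop
      vertex 0.96 11.13 0.00
      vertex 4.36 14.26 0.00
      vertex 14.89 8.33 0.00
    endloop
  endfacet
  facet normal 0.0000 0.0000 -1.0000
    outer loop
      vertex 0.05 6.61 0.00
      vertex 0.96 11.13 0.00
      vertex 14.89 8.33 0.00
    endloop
  endfacet
  facet normal 0.0000 0.0000 -1.0000
    outer loop
      vertex 1.97 2.41 0.00
      vertex 0.05 6.61 0.00
      vertex 14.89 8.33 0.00
    endloop
  endfacet
  facet normal 0.0000 0.0000 -1.0000
    outer loop
      vertex 6.00 0.15 0.00
      vertex 1.97 2.41 0.00
      vertex 14.89 8.33 0.00
    endloop
  endfacet
  facet normal 0.0000 0.0000 -1.0000
    outer loop
      vertex 10.58 0.68 0.00
      vertex 6.00 0.15 0.00
      vertex 14.89 8.33 0.00
    endloop
  endfacet
  facet normal 0.0000 0.0000 -1.0000
    outer loop
      vertex 13.98 3.81 0.00
      vertex 10.58 0.68 0.00
      vertex 14.89 8.33 0.00
    endloop
  endfacet
  facet normal 0.0000 0.0000 1.0000
    outer loop
      vertex 14.89 8.33 14.58
      vertex 12.97 12.53 14.58
      vertex 8.94 14.79 14.58
    endloop
  endfacet
  facet normal 0.0000 0.0000 1.0000
    outer loop
      vertex 14.89 8.33 14.58
      vertex 8.94 14.79 14.58
      vertex 4.36 14.26 14.58
    endloop
  endfacet
  facet normal 0.0000 0.0000 1.0000
    outer loop
      vertex 14.89 8.33 14.58
      vertex 4.36 14.26 14.58
      vertex 0.96 11.13 14.58
    endloop
  endfacet
  facet normal 0.0000 0.0000 1.0000
    outer loop
      vertex 14.89 8.33 14.58
      vertex 0.96 11.13 14.58
      vertex 0.05 6.61 14.58
    endloop
  endfacet
  facet normal 0.0000 0.0000 1.0000
    outer loop
      vertex 14.89 8.33 14.58
      vertex 0.05 6.61 14.58
      vertex 1.97 2.41 14.58
    endloop
  endfacet
  facet normal 0.0000 0.0000 1.0000
    outer loop
      vertex 14.89 8.33 14.58
      vertex 1.97 2.41 14.58
      vertex 6.00 0.15 14.58
    endloop
  endfacet
  facet normal 0.0000 0.0000 1.0000
    outer loop
      vertex 14.89 8.33 14.58
      vertex 6.00 0.15 14.58
      vertex 10.58 0.68 14.58
    endloop
  endfacet
  facet normal 0.0000 0.0000 1.0000
    outer loop
      vertex 14.89 8.33 14.58
      vertex 10.58 0.68 14.58
      vertex 13.98 3.81 14.58
    endloop
  endfacet
  facet normal 0.9095 0.4158 0.0000
    outer loop
      vertex 14.89 8.33 0.00
      vertex 12.97 12.53 0.00
      vertex 12.97 12.53 14.58
    endloop
  endfacet
  facet normal 0.9095 0.4158 0.0000
    outer loop
      vertex 14.89 8.33 0.00
      vertex 12.97 12.53 14.58
      vertex 14.89 8.33 14.58
    endloop
  endfacet
  facet normal 0.4891 0.8722 0.0000
    outer loop
      vertex 12.97 12.53 0.00
      vertex 8.94 14.79 0.00
      vertex 8.94 14.79 14.58
    endloop
  endfacet
  facet normal 0.4891 0.8722 0.0000
    outer loop
      vertex 12.97 12.53 0.00
      vertex 8.94 14.79 14.58
      vertex 12.97 12.53 14.58
    endloop
  endfacet
  facet normal -0.1150 0.9934 0.0000
    outer loop
      vertex 8.94 14.79 0.00
      vertex 4.36 14.26 0.00
      vertex 4.36 14.26 14.58
    endloop
  endfacet
  facet normal -0.1150 0.9934 0.0000
    outer loop
      vertex 8.94 14.79 0.00
      vertex 4.36 14.26 14.58
      vertex 8.94 14.79 14.58
    endloop
  endfacet
  facet normal -0.6773 0.7357 0.0000
    outer loop
      vertex 4.36 14.26 0.00
      vertex 0.96 11.13 0.00
      vertex 0.96 11.13 14.58
    endloop
  endfacet
  facet normal -0.6773 0.7357 0.0000
    outer loop
      vertex 4.36 14.26 0.00
      vertex 0.96 11.13 14.58
      vertex 4.36 14.26 14.58
    endloop
  endfacet
  facet normal -0.9803 0.1974 0.0000
    outer loop
      vertex 0.96 11.13 0.00
      vertex 0.05 6.61 0.00
      vertex 0.05 6.61 14.58
    endloop
  endfacet
  facet normal -0.9803 0.1974 0.0000
    outer loop
      vertex 0.96 11.13 0.00
      vertex 0.05 6.61 14.58
      vertex 0.96 11.13 14.58
    endloop
  endfacet
  facet normal -0.9095 -0.4158 0.0000
    outer loop
      vertex 0.05 6.61 0.00
      vertex 1.97 2.41 0.00
      vertex 1.97 2.41 14.58
    endloop
  endfacet
  facet normal -0.9095 -0.4158 0.0000
    outer loop
      vertex 0.05 6.61 0.00
      vertex 1.97 2.41 14.58
      vertex 0.05 6.61 14.58
    endloop
  endfacet
  facet normal -0.4891 -0.8722 0.0000
    outer loop
      vertex 1.97 2.41 0.00
      vertex 6.00 0.15 0.00
      vertex 6.00 0.15 14.58
    endloop
  endfacet
  facet normal -0.4891 -0.8722 0.0000
    outer loop
      vertex 1.97 2.41 0.00
      vertex 6.00 0.15 14.58
      vertex 1.97 2.41 14.58
    endloop
  endfacet
  facet normal 0.1150 -0.9934 0.0000
    outer loop
      vertex 6.00 0.15 0.00
      vertex 10.58 0.68 0.00
      vertex 10.58 0.68 14.58
    endloop
  endfacet
  facet normal 0.1150 -0.9934 0.0000
    outer loop
      vertex 6.00 0.15 0.00
      vertex 10.58 0.68 14.58
      vertex 6.00 0.15 14.58
    endloop
  endfacet
  facet normal 0.6773 -0.7357 0.0000
    outer loop
      vertex 10.58 0.68 0.00
      vertex 13.98 3.81 0.00
      vertex 13.98 3.81 14.58
    endloop
  endfacet
  facet normal 0.6773 -0.7357 0.0000
    outer loop
      vertex 10.58 0.68 0.00
      vertex 13.98 3.81 14.58
      vertex 10.58 0.68 14.58
    endloop
  endfacet
  facet normal 0.9803 -0.1974 0.0000
    outer loop
      vertex 13.98 3.81 0.00
      vertex 14.89 8.33 0.00
      vertex 14.89 8.33 14.58
    endloop
  endfacet
  facet normal 0.9803 -0.1974 0.0000
    outer loop
      vertex 13.98 3.81 0.00
      vertex 14.89 8.33 14.58
      vertex 13.98 3.81 14.58
    endloop
  endfacet
endsolid part

The G0 Z moves step by Δz≈3.65 mm. Every layer's G1 loop is the same polygon, so the solid is a straight extrusion of it from z=0 to z≈14.6. Closing with flat bottom and top caps and triangulating gives 36 facets — a regular 10-sided prism (a cylinder approximated with 10 flat sides), circumscribed radius ≈ 7.47 mm, height ≈ 14.6 mm.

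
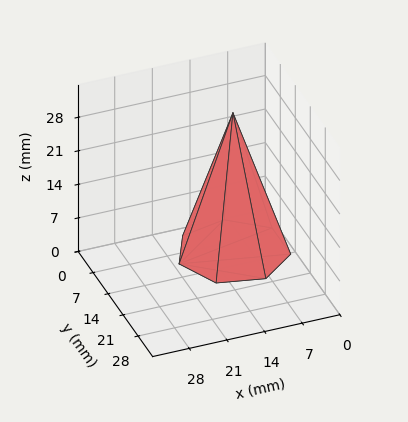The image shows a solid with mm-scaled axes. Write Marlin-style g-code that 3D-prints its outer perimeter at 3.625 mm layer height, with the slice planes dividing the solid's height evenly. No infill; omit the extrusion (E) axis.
Reading the render: the shape is a regular 7-sided pyramid, base circumscribed radius ≈ 10 mm, apex at z ≈ 29 mm (dimensions read to the nearest mm from the axis ticks). For the g-code, the solid's height is divided into equal slices at the stated Δz and each level perimeter traced with G1 moves after a G0 lift.

; perimeter-only toolpath
G21 ; units = mm
G90 ; absolute positioning
G28 ; home
; layer 1
G0 Z3.625
G0 X18.750 Y10.000
G1 X15.456 Y16.841
G1 X8.053 Y18.530
G1 X2.116 Y13.797
G1 X2.116 Y6.203
G1 X8.053 Y1.470
G1 X15.456 Y3.159
G1 X18.750 Y10.000
; layer 2
G0 Z7.250
G0 X17.500 Y10.000
G1 X14.676 Y15.864
G1 X8.331 Y17.312
G1 X3.242 Y13.254
G1 X3.242 Y6.746
G1 X8.331 Y2.688
G1 X14.676 Y4.136
G1 X17.500 Y10.000
; layer 3
G0 Z10.875
G0 X16.250 Y10.000
G1 X13.897 Y14.886
G1 X8.609 Y16.093
G1 X4.369 Y12.712
G1 X4.369 Y7.288
G1 X8.609 Y3.907
G1 X13.897 Y5.114
G1 X16.250 Y10.000
; layer 4
G0 Z14.500
G0 X15.000 Y10.000
G1 X13.117 Y13.909
G1 X8.887 Y14.874
G1 X5.495 Y12.169
G1 X5.495 Y7.830
G1 X8.887 Y5.125
G1 X13.117 Y6.091
G1 X15.000 Y10.000
; layer 5
G0 Z18.125
G0 X13.750 Y10.000
G1 X12.338 Y12.932
G1 X9.166 Y13.656
G1 X6.621 Y11.627
G1 X6.621 Y8.373
G1 X9.166 Y6.344
G1 X12.338 Y7.068
G1 X13.750 Y10.000
; layer 6
G0 Z21.750
G0 X12.500 Y10.000
G1 X11.559 Y11.954
G1 X9.444 Y12.437
G1 X7.747 Y11.085
G1 X7.747 Y8.915
G1 X9.444 Y7.563
G1 X11.559 Y8.046
G1 X12.500 Y10.000
; layer 7
G0 Z25.375
G0 X11.250 Y10.000
G1 X10.779 Y10.977
G1 X9.722 Y11.219
G1 X8.874 Y10.542
G1 X8.874 Y9.458
G1 X9.722 Y8.781
G1 X10.779 Y9.023
G1 X11.250 Y10.000
M2 ; end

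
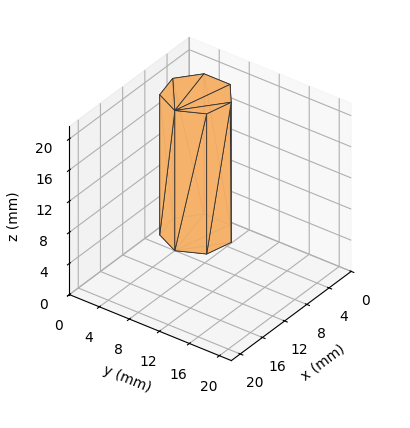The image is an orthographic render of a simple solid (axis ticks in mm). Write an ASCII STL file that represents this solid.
Reading the render: the shape is a regular 7-sided prism (a cylinder approximated with 7 flat sides), circumscribed radius ≈ 4 mm, height ≈ 18 mm (dimensions read to the nearest mm from the axis ticks). For the STL, each face is triangulated and given an outward normal.

solid part
  facet normal 0.0000 0.0000 -1.0000
    outer loop
      vertex 3.11 7.90 0.00
      vertex 6.49 7.13 0.00
      vertex 8.00 4.00 0.00
    endloop
  endfacet
  facet normal 0.0000 0.0000 -1.0000
    outer loop
      vertex 0.40 5.74 0.00
      vertex 3.11 7.90 0.00
      vertex 8.00 4.00 0.00
    endloop
  endfacet
  facet normal 0.0000 0.0000 -1.0000
    outer loop
      vertex 0.40 2.26 0.00
      vertex 0.40 5.74 0.00
      vertex 8.00 4.00 0.00
    endloop
  endfacet
  facet normal 0.0000 0.0000 -1.0000
    outer loop
      vertex 3.11 0.10 0.00
      vertex 0.40 2.26 0.00
      vertex 8.00 4.00 0.00
    endloop
  endfacet
  facet normal 0.0000 0.0000 -1.0000
    outer loop
      vertex 6.49 0.87 0.00
      vertex 3.11 0.10 0.00
      vertex 8.00 4.00 0.00
    endloop
  endfacet
  facet normal 0.0000 0.0000 1.0000
    outer loop
      vertex 8.00 4.00 18.00
      vertex 6.49 7.13 18.00
      vertex 3.11 7.90 18.00
    endloop
  endfacet
  facet normal 0.0000 0.0000 1.0000
    outer loop
      vertex 8.00 4.00 18.00
      vertex 3.11 7.90 18.00
      vertex 0.40 5.74 18.00
    endloop
  endfacet
  facet normal 0.0000 0.0000 1.0000
    outer loop
      vertex 8.00 4.00 18.00
      vertex 0.40 5.74 18.00
      vertex 0.40 2.26 18.00
    endloop
  endfacet
  facet normal 0.0000 0.0000 1.0000
    outer loop
      vertex 8.00 4.00 18.00
      vertex 0.40 2.26 18.00
      vertex 3.11 0.10 18.00
    endloop
  endfacet
  facet normal 0.0000 0.0000 1.0000
    outer loop
      vertex 8.00 4.00 18.00
      vertex 3.11 0.10 18.00
      vertex 6.49 0.87 18.00
    endloop
  endfacet
  facet normal 0.9007 0.4345 0.0000
    outer loop
      vertex 8.00 4.00 0.00
      vertex 6.49 7.13 0.00
      vertex 6.49 7.13 18.00
    endloop
  endfacet
  facet normal 0.9007 0.4345 0.0000
    outer loop
      vertex 8.00 4.00 0.00
      vertex 6.49 7.13 18.00
      vertex 8.00 4.00 18.00
    endloop
  endfacet
  facet normal 0.2221 0.9750 0.0000
    outer loop
      vertex 6.49 7.13 0.00
      vertex 3.11 7.90 0.00
      vertex 3.11 7.90 18.00
    endloop
  endfacet
  facet normal 0.2221 0.9750 0.0000
    outer loop
      vertex 6.49 7.13 0.00
      vertex 3.11 7.90 18.00
      vertex 6.49 7.13 18.00
    endloop
  endfacet
  facet normal -0.6233 0.7820 0.0000
    outer loop
      vertex 3.11 7.90 0.00
      vertex 0.40 5.74 0.00
      vertex 0.40 5.74 18.00
    endloop
  endfacet
  facet normal -0.6233 0.7820 0.0000
    outer loop
      vertex 3.11 7.90 0.00
      vertex 0.40 5.74 18.00
      vertex 3.11 7.90 18.00
    endloop
  endfacet
  facet normal -1.0000 0.0000 0.0000
    outer loop
      vertex 0.40 5.74 0.00
      vertex 0.40 2.26 0.00
      vertex 0.40 2.26 18.00
    endloop
  endfacet
  facet normal -1.0000 0.0000 0.0000
    outer loop
      vertex 0.40 5.74 0.00
      vertex 0.40 2.26 18.00
      vertex 0.40 5.74 18.00
    endloop
  endfacet
  facet normal -0.6233 -0.7820 0.0000
    outer loop
      vertex 0.40 2.26 0.00
      vertex 3.11 0.10 0.00
      vertex 3.11 0.10 18.00
    endloop
  endfacet
  facet normal -0.6233 -0.7820 0.0000
    outer loop
      vertex 0.40 2.26 0.00
      vertex 3.11 0.10 18.00
      vertex 0.40 2.26 18.00
    endloop
  endfacet
  facet normal 0.2221 -0.9750 0.0000
    outer loop
      vertex 3.11 0.10 0.00
      vertex 6.49 0.87 0.00
      vertex 6.49 0.87 18.00
    endloop
  endfacet
  facet normal 0.2221 -0.9750 0.0000
    outer loop
      vertex 3.11 0.10 0.00
      vertex 6.49 0.87 18.00
      vertex 3.11 0.10 18.00
    endloop
  endfacet
  facet normal 0.9007 -0.4345 0.0000
    outer loop
      vertex 6.49 0.87 0.00
      vertex 8.00 4.00 0.00
      vertex 8.00 4.00 18.00
    endloop
  endfacet
  facet normal 0.9007 -0.4345 0.0000
    outer loop
      vertex 6.49 0.87 0.00
      vertex 8.00 4.00 18.00
      vertex 6.49 0.87 18.00
    endloop
  endfacet
endsolid part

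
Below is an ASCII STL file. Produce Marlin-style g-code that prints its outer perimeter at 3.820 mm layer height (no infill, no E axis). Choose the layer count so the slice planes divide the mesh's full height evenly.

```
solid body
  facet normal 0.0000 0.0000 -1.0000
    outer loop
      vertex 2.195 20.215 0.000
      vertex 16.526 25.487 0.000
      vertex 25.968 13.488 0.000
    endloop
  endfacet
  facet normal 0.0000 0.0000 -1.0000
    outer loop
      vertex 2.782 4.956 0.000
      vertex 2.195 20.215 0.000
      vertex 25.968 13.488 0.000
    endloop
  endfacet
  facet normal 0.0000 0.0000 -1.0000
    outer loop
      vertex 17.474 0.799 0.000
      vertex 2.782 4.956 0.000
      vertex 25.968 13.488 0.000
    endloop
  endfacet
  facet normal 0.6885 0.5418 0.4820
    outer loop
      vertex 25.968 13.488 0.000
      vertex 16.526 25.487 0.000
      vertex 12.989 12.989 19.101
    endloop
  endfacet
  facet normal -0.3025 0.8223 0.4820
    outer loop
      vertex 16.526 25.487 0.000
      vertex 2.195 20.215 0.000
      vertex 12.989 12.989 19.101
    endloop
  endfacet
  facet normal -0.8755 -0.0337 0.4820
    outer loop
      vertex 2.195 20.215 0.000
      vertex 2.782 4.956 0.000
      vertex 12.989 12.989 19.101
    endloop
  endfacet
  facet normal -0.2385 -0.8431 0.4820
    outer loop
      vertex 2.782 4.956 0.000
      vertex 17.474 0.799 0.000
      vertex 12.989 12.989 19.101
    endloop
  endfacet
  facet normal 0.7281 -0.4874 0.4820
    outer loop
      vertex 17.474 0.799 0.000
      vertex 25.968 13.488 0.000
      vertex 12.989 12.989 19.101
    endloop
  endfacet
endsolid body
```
; perimeter-only toolpath
G21 ; units = mm
G90 ; absolute positioning
G28 ; home
; layer 1
G0 Z3.820
G0 X23.372 Y13.388
G1 X15.819 Y22.987
G1 X4.354 Y18.770
G1 X4.823 Y6.563
G1 X16.577 Y3.237
G1 X23.372 Y13.388
; layer 2
G0 Z7.640
G0 X20.776 Y13.288
G1 X15.111 Y20.488
G1 X6.513 Y17.325
G1 X6.865 Y8.169
G1 X15.680 Y5.675
G1 X20.776 Y13.288
; layer 3
G0 Z11.461
G0 X18.181 Y13.189
G1 X14.404 Y17.988
G1 X8.671 Y15.879
G1 X8.906 Y9.776
G1 X14.783 Y8.113
G1 X18.181 Y13.189
; layer 4
G0 Z15.281
G0 X15.585 Y13.089
G1 X13.696 Y15.489
G1 X10.830 Y14.434
G1 X10.948 Y11.382
G1 X13.886 Y10.551
G1 X15.585 Y13.089
M2 ; end

The solid is a regular 5-sided pyramid, base circumscribed radius ≈ 13 mm, apex at z ≈ 19.1 mm. Slicing at Δz = 3.820 mm — 5 equal slices spanning the solid's height, so layer i sits at z = i·h/5 — gives 4 non-empty perimeters. Each is a 5-segment closed polygon; G0 lifts to the layer z and rapids to the start vertex, then G1 traces the edges. The cross-section shrinks linearly with z (the slice at the apex is degenerate and omitted).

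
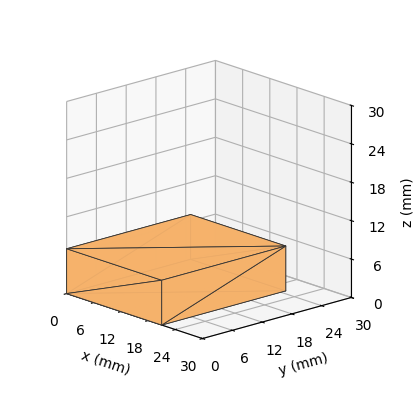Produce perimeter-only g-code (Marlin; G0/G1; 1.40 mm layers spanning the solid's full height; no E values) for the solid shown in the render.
Reading the render: the shape is a rectangular box, roughly 21 × 25 mm footprint and 7 mm tall (dimensions read to the nearest mm from the axis ticks). For the g-code, the solid's height is divided into equal slices at the stated Δz and each level perimeter traced with G1 moves after a G0 lift.

; perimeter-only toolpath
G21 ; units = mm
G90 ; absolute positioning
G28 ; home
; layer 1
G0 Z1.40
G0 X0.00 Y0.00
G1 X21.00 Y0.00
G1 X21.00 Y25.00
G1 X0.00 Y25.00
G1 X0.00 Y0.00
; layer 2
G0 Z2.80
G0 X0.00 Y0.00
G1 X21.00 Y0.00
G1 X21.00 Y25.00
G1 X0.00 Y25.00
G1 X0.00 Y0.00
; layer 3
G0 Z4.20
G0 X0.00 Y0.00
G1 X21.00 Y0.00
G1 X21.00 Y25.00
G1 X0.00 Y25.00
G1 X0.00 Y0.00
; layer 4
G0 Z5.60
G0 X0.00 Y0.00
G1 X21.00 Y0.00
G1 X21.00 Y25.00
G1 X0.00 Y25.00
G1 X0.00 Y0.00
; layer 5
G0 Z7.00
G0 X0.00 Y0.00
G1 X21.00 Y0.00
G1 X21.00 Y25.00
G1 X0.00 Y25.00
G1 X0.00 Y0.00
M2 ; end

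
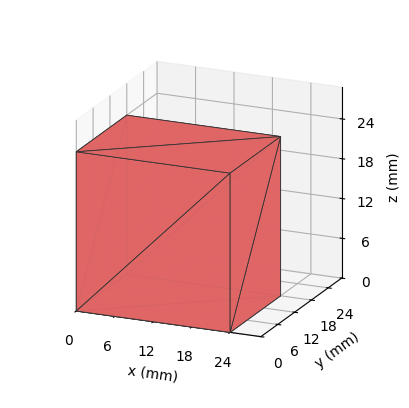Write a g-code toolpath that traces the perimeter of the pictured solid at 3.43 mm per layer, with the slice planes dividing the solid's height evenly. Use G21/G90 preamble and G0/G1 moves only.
Reading the render: the shape is a rectangular box, roughly 24 × 18 mm footprint and 24 mm tall (dimensions read to the nearest mm from the axis ticks). For the g-code, the solid's height is divided into equal slices at the stated Δz and each level perimeter traced with G1 moves after a G0 lift.

; perimeter-only toolpath
G21 ; units = mm
G90 ; absolute positioning
G28 ; home
; layer 1
G0 Z3.43
G0 X0.00 Y0.00
G1 X24.00 Y0.00
G1 X24.00 Y18.00
G1 X0.00 Y18.00
G1 X0.00 Y0.00
; layer 2
G0 Z6.86
G0 X0.00 Y0.00
G1 X24.00 Y0.00
G1 X24.00 Y18.00
G1 X0.00 Y18.00
G1 X0.00 Y0.00
; layer 3
G0 Z10.29
G0 X0.00 Y0.00
G1 X24.00 Y0.00
G1 X24.00 Y18.00
G1 X0.00 Y18.00
G1 X0.00 Y0.00
; layer 4
G0 Z13.71
G0 X0.00 Y0.00
G1 X24.00 Y0.00
G1 X24.00 Y18.00
G1 X0.00 Y18.00
G1 X0.00 Y0.00
; layer 5
G0 Z17.14
G0 X0.00 Y0.00
G1 X24.00 Y0.00
G1 X24.00 Y18.00
G1 X0.00 Y18.00
G1 X0.00 Y0.00
; layer 6
G0 Z20.57
G0 X0.00 Y0.00
G1 X24.00 Y0.00
G1 X24.00 Y18.00
G1 X0.00 Y18.00
G1 X0.00 Y0.00
; layer 7
G0 Z24.00
G0 X0.00 Y0.00
G1 X24.00 Y0.00
G1 X24.00 Y18.00
G1 X0.00 Y18.00
G1 X0.00 Y0.00
M2 ; end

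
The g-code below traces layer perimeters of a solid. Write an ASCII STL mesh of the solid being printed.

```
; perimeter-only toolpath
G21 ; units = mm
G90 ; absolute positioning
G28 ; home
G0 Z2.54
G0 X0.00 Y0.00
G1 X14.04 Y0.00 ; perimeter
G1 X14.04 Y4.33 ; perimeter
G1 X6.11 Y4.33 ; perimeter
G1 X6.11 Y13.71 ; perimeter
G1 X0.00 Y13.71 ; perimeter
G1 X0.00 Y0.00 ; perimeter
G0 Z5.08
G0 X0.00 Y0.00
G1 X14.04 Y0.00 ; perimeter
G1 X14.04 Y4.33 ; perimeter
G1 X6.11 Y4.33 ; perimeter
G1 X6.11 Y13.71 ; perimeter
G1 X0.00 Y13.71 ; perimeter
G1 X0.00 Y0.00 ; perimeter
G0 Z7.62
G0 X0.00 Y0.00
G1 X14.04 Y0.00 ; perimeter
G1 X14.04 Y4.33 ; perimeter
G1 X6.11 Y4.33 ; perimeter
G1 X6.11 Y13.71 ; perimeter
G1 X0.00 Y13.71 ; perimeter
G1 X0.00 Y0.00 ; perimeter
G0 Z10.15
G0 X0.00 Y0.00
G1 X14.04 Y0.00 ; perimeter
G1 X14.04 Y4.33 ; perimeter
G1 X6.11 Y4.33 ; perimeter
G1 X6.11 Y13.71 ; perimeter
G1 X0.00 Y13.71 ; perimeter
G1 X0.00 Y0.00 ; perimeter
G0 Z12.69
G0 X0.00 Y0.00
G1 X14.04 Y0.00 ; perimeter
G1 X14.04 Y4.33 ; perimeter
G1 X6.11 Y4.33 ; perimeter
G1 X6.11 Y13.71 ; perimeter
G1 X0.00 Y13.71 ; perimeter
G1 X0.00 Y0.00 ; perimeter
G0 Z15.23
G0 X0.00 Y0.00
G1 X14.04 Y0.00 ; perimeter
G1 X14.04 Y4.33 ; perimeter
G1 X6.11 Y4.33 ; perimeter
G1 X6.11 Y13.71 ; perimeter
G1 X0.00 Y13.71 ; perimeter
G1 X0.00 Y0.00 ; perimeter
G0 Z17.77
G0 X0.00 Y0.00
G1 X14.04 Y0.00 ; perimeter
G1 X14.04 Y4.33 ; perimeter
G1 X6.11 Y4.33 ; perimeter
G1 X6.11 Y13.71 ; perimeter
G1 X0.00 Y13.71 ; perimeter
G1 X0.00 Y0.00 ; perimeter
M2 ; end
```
solid part
  facet normal 0.0000 0.0000 -1.0000
    outer loop
      vertex 14.04 4.33 0.00
      vertex 14.04 0.00 0.00
      vertex 0.00 0.00 0.00
    endloop
  endfacet
  facet normal 0.0000 0.0000 -1.0000
    outer loop
      vertex 6.11 4.33 0.00
      vertex 14.04 4.33 0.00
      vertex 0.00 0.00 0.00
    endloop
  endfacet
  facet normal 0.0000 0.0000 -1.0000
    outer loop
      vertex 6.11 13.71 0.00
      vertex 6.11 4.33 0.00
      vertex 0.00 0.00 0.00
    endloop
  endfacet
  facet normal 0.0000 0.0000 -1.0000
    outer loop
      vertex 0.00 13.71 0.00
      vertex 6.11 13.71 0.00
      vertex 0.00 0.00 0.00
    endloop
  endfacet
  facet normal 0.0000 0.0000 1.0000
    outer loop
      vertex 0.00 0.00 17.77
      vertex 14.04 0.00 17.77
      vertex 14.04 4.33 17.77
    endloop
  endfacet
  facet normal 0.0000 0.0000 1.0000
    outer loop
      vertex 0.00 0.00 17.77
      vertex 14.04 4.33 17.77
      vertex 6.11 4.33 17.77
    endloop
  endfacet
  facet normal 0.0000 0.0000 1.0000
    outer loop
      vertex 0.00 0.00 17.77
      vertex 6.11 4.33 17.77
      vertex 6.11 13.71 17.77
    endloop
  endfacet
  facet normal 0.0000 0.0000 1.0000
    outer loop
      vertex 0.00 0.00 17.77
      vertex 6.11 13.71 17.77
      vertex 0.00 13.71 17.77
    endloop
  endfacet
  facet normal 0.0000 -1.0000 0.0000
    outer loop
      vertex 0.00 0.00 0.00
      vertex 14.04 0.00 0.00
      vertex 14.04 0.00 17.77
    endloop
  endfacet
  facet normal 0.0000 -1.0000 0.0000
    outer loop
      vertex 0.00 0.00 0.00
      vertex 14.04 0.00 17.77
      vertex 0.00 0.00 17.77
    endloop
  endfacet
  facet normal 1.0000 0.0000 0.0000
    outer loop
      vertex 14.04 0.00 0.00
      vertex 14.04 4.33 0.00
      vertex 14.04 4.33 17.77
    endloop
  endfacet
  facet normal 1.0000 0.0000 0.0000
    outer loop
      vertex 14.04 0.00 0.00
      vertex 14.04 4.33 17.77
      vertex 14.04 0.00 17.77
    endloop
  endfacet
  facet normal 0.0000 1.0000 0.0000
    outer loop
      vertex 14.04 4.33 0.00
      vertex 6.11 4.33 0.00
      vertex 6.11 4.33 17.77
    endloop
  endfacet
  facet normal 0.0000 1.0000 0.0000
    outer loop
      vertex 14.04 4.33 0.00
      vertex 6.11 4.33 17.77
      vertex 14.04 4.33 17.77
    endloop
  endfacet
  facet normal 1.0000 0.0000 0.0000
    outer loop
      vertex 6.11 4.33 0.00
      vertex 6.11 13.71 0.00
      vertex 6.11 13.71 17.77
    endloop
  endfacet
  facet normal 1.0000 0.0000 0.0000
    outer loop
      vertex 6.11 4.33 0.00
      vertex 6.11 13.71 17.77
      vertex 6.11 4.33 17.77
    endloop
  endfacet
  facet normal 0.0000 1.0000 0.0000
    outer loop
      vertex 6.11 13.71 0.00
      vertex 0.00 13.71 0.00
      vertex 0.00 13.71 17.77
    endloop
  endfacet
  facet normal 0.0000 1.0000 0.0000
    outer loop
      vertex 6.11 13.71 0.00
      vertex 0.00 13.71 17.77
      vertex 6.11 13.71 17.77
    endloop
  endfacet
  facet normal -1.0000 0.0000 0.0000
    outer loop
      vertex 0.00 13.71 0.00
      vertex 0.00 0.00 0.00
      vertex 0.00 0.00 17.77
    endloop
  endfacet
  facet normal -1.0000 0.0000 0.0000
    outer loop
      vertex 0.00 13.71 0.00
      vertex 0.00 0.00 17.77
      vertex 0.00 13.71 17.77
    endloop
  endfacet
endsolid part

The G0 Z moves step by Δz≈2.54 mm. Every layer's G1 loop is the same polygon, so the solid is a straight extrusion of it from z=0 to z≈17.8. Closing with flat bottom and top caps and triangulating gives 20 facets — an L-shaped prism: outer 14 × 13.7 mm, arm thicknesses ≈ 4.33 mm (horizontal) and 6.11 mm (vertical), extruded 17.8 mm in z.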